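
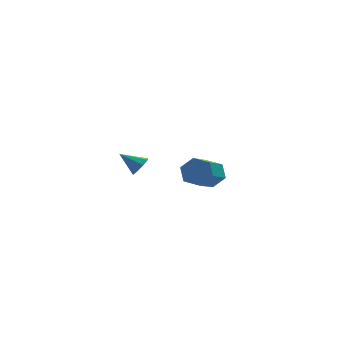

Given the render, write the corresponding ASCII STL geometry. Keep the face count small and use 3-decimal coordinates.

solid 
facet normal 0.717 -0.401 -0.571
outer loop
vertex 2.111 3.753 -2.088
vertex 1.734 3.529 -2.404
vertex 2.0 3.999 -2.4
endloop
endfacet
facet normal 0.291 0.799 0.527
outer loop
vertex 2.111 3.753 -2.088
vertex 2.0 3.999 -2.4
vertex 0.946 3.971 -1.776
endloop
endfacet
facet normal 0.718 -0.401 -0.569
outer loop
vertex 2.0 3.999 -2.4
vertex 1.734 3.529 -2.404
vertex 1.734 3.97 -2.715
endloop
endfacet
facet normal -0.054 0.997 -0.046
outer loop
vertex 2.0 3.999 -2.4
vertex 1.734 3.97 -2.715
vertex 0.946 3.971 -1.776
endloop
endfacet
facet normal 0.717 -0.402 -0.570
outer loop
vertex 1.734 3.97 -2.715
vertex 1.734 3.529 -2.404
vertex 1.468 3.683 -2.847
endloop
endfacet
facet normal -0.540 0.709 -0.454
outer loop
vertex 1.734 3.97 -2.715
vertex 1.468 3.683 -2.847
vertex 0.946 3.971 -1.776
endloop
endfacet
facet normal 0.717 -0.401 -0.570
outer loop
vertex 1.468 3.683 -2.847
vertex 1.734 3.529 -2.404
vertex 1.358 3.306 -2.72
endloop
endfacet
facet normal -0.883 0.103 -0.458
outer loop
vertex 1.468 3.683 -2.847
vertex 1.358 3.306 -2.72
vertex 0.946 3.971 -1.776
endloop
endfacet
facet normal 0.717 -0.401 -0.570
outer loop
vertex 1.358 3.306 -2.72
vertex 1.734 3.529 -2.404
vertex 1.469 3.059 -2.407
endloop
endfacet
facet normal -0.882 -0.467 -0.056
outer loop
vertex 1.358 3.306 -2.72
vertex 1.469 3.059 -2.407
vertex 0.946 3.971 -1.776
endloop
endfacet
facet normal 0.718 -0.401 -0.569
outer loop
vertex 1.469 3.059 -2.407
vertex 1.734 3.529 -2.404
vertex 1.735 3.088 -2.092
endloop
endfacet
facet normal -0.539 -0.666 0.516
outer loop
vertex 1.469 3.059 -2.407
vertex 1.735 3.088 -2.092
vertex 0.946 3.971 -1.776
endloop
endfacet
facet normal 0.717 -0.401 -0.570
outer loop
vertex 1.735 3.088 -2.092
vertex 1.734 3.529 -2.404
vertex 2.001 3.376 -1.96
endloop
endfacet
facet normal -0.051 -0.377 0.925
outer loop
vertex 1.735 3.088 -2.092
vertex 2.001 3.376 -1.96
vertex 0.946 3.971 -1.776
endloop
endfacet
facet normal 0.717 -0.402 -0.570
outer loop
vertex 2.001 3.376 -1.96
vertex 1.734 3.529 -2.404
vertex 2.111 3.753 -2.088
endloop
endfacet
facet normal 0.292 0.230 0.928
outer loop
vertex 2.001 3.376 -1.96
vertex 2.111 3.753 -2.088
vertex 0.946 3.971 -1.776
endloop
endfacet
facet normal 0.455 0.739 -0.497
outer loop
vertex 4.002 -0.705 -0.399
vertex 3.491 -0.692 -0.848
vertex 3.465 -0.302 -0.292
endloop
endfacet
facet normal 0.411 0.322 0.853
outer loop
vertex 4.002 -0.705 -0.399
vertex 3.465 -0.302 -0.292
vertex 3.02 -2.3 0.676
endloop
endfacet
facet normal 0.412 0.321 0.852
outer loop
vertex 3.02 -2.3 0.676
vertex 3.465 -0.302 -0.292
vertex 2.483 -1.897 0.784
endloop
endfacet
facet normal -0.454 -0.739 0.498
outer loop
vertex 3.02 -2.3 0.676
vertex 2.483 -1.897 0.784
vertex 2.509 -2.288 0.228
endloop
endfacet
facet normal 0.455 0.739 -0.497
outer loop
vertex 3.465 -0.302 -0.292
vertex 3.491 -0.692 -0.848
vertex 2.954 -0.289 -0.74
endloop
endfacet
facet normal -0.477 0.674 0.564
outer loop
vertex 3.465 -0.302 -0.292
vertex 2.954 -0.289 -0.74
vertex 2.483 -1.897 0.784
endloop
endfacet
facet normal -0.479 0.674 0.563
outer loop
vertex 2.483 -1.897 0.784
vertex 2.954 -0.289 -0.74
vertex 1.972 -1.885 0.335
endloop
endfacet
facet normal -0.455 -0.738 0.498
outer loop
vertex 2.483 -1.897 0.784
vertex 1.972 -1.885 0.335
vertex 2.509 -2.288 0.228
endloop
endfacet
facet normal 0.454 0.739 -0.498
outer loop
vertex 2.954 -0.289 -0.74
vertex 3.491 -0.692 -0.848
vertex 2.98 -0.68 -1.296
endloop
endfacet
facet normal -0.890 0.353 -0.290
outer loop
vertex 2.954 -0.289 -0.74
vertex 2.98 -0.68 -1.296
vertex 1.972 -1.885 0.335
endloop
endfacet
facet normal -0.890 0.353 -0.289
outer loop
vertex 1.972 -1.885 0.335
vertex 2.98 -0.68 -1.296
vertex 1.998 -2.275 -0.221
endloop
endfacet
facet normal -0.455 -0.739 0.497
outer loop
vertex 1.972 -1.885 0.335
vertex 1.998 -2.275 -0.221
vertex 2.509 -2.288 0.228
endloop
endfacet
facet normal 0.454 0.739 -0.498
outer loop
vertex 2.98 -0.68 -1.296
vertex 3.491 -0.692 -0.848
vertex 3.517 -1.083 -1.404
endloop
endfacet
facet normal -0.412 -0.321 -0.853
outer loop
vertex 2.98 -0.68 -1.296
vertex 3.517 -1.083 -1.404
vertex 1.998 -2.275 -0.221
endloop
endfacet
facet normal -0.411 -0.322 -0.853
outer loop
vertex 1.998 -2.275 -0.221
vertex 3.517 -1.083 -1.404
vertex 2.535 -2.678 -0.328
endloop
endfacet
facet normal -0.455 -0.739 0.497
outer loop
vertex 1.998 -2.275 -0.221
vertex 2.535 -2.678 -0.328
vertex 2.509 -2.288 0.228
endloop
endfacet
facet normal 0.455 0.738 -0.498
outer loop
vertex 3.517 -1.083 -1.404
vertex 3.491 -0.692 -0.848
vertex 4.028 -1.095 -0.955
endloop
endfacet
facet normal 0.479 -0.674 -0.563
outer loop
vertex 3.517 -1.083 -1.404
vertex 4.028 -1.095 -0.955
vertex 2.535 -2.678 -0.328
endloop
endfacet
facet normal 0.477 -0.674 -0.564
outer loop
vertex 2.535 -2.678 -0.328
vertex 4.028 -1.095 -0.955
vertex 3.046 -2.691 0.12
endloop
endfacet
facet normal -0.455 -0.739 0.497
outer loop
vertex 2.535 -2.678 -0.328
vertex 3.046 -2.691 0.12
vertex 2.509 -2.288 0.228
endloop
endfacet
facet normal 0.455 0.739 -0.497
outer loop
vertex 4.028 -1.095 -0.955
vertex 3.491 -0.692 -0.848
vertex 4.002 -0.705 -0.399
endloop
endfacet
facet normal 0.890 -0.353 0.289
outer loop
vertex 4.028 -1.095 -0.955
vertex 4.002 -0.705 -0.399
vertex 3.046 -2.691 0.12
endloop
endfacet
facet normal 0.890 -0.353 0.290
outer loop
vertex 3.046 -2.691 0.12
vertex 4.002 -0.705 -0.399
vertex 3.02 -2.3 0.676
endloop
endfacet
facet normal -0.454 -0.739 0.498
outer loop
vertex 3.046 -2.691 0.12
vertex 3.02 -2.3 0.676
vertex 2.509 -2.288 0.228
endloop
endfacet

endsolid


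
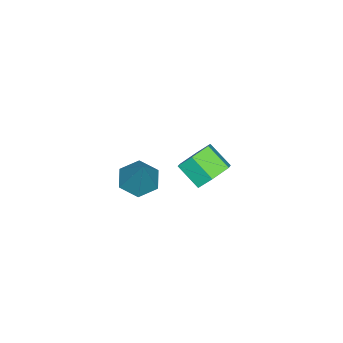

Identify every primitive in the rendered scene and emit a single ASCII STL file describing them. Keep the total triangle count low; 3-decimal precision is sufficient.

solid 
facet normal -0.421 -0.322 -0.848
outer loop
vertex 1.89 -0.486 1.651
vertex 1.207 -0.006 1.808
vertex 1.858 0.313 1.364
endloop
endfacet
facet normal 0.994 -0.000 -0.112
outer loop
vertex 1.89 -0.486 1.651
vertex 1.858 0.313 1.364
vertex 2.113 0.686 3.632
endloop
endfacet
facet normal -0.421 -0.321 -0.848
outer loop
vertex 1.858 0.313 1.364
vertex 1.207 -0.006 1.808
vertex 1.175 0.794 1.521
endloop
endfacet
facet normal 0.534 0.822 -0.195
outer loop
vertex 1.858 0.313 1.364
vertex 1.175 0.794 1.521
vertex 2.113 0.686 3.632
endloop
endfacet
facet normal -0.422 -0.321 -0.848
outer loop
vertex 1.175 0.794 1.521
vertex 1.207 -0.006 1.808
vertex 0.524 0.475 1.966
endloop
endfacet
facet normal -0.323 0.927 0.191
outer loop
vertex 1.175 0.794 1.521
vertex 0.524 0.475 1.966
vertex 2.113 0.686 3.632
endloop
endfacet
facet normal -0.422 -0.321 -0.848
outer loop
vertex 0.524 0.475 1.966
vertex 1.207 -0.006 1.808
vertex 0.556 -0.325 2.253
endloop
endfacet
facet normal -0.721 0.208 0.661
outer loop
vertex 0.524 0.475 1.966
vertex 0.556 -0.325 2.253
vertex 2.113 0.686 3.632
endloop
endfacet
facet normal -0.421 -0.323 -0.848
outer loop
vertex 0.556 -0.325 2.253
vertex 1.207 -0.006 1.808
vertex 1.24 -0.805 2.096
endloop
endfacet
facet normal -0.260 -0.615 0.745
outer loop
vertex 0.556 -0.325 2.253
vertex 1.24 -0.805 2.096
vertex 2.113 0.686 3.632
endloop
endfacet
facet normal -0.422 -0.323 -0.847
outer loop
vertex 1.24 -0.805 2.096
vertex 1.207 -0.006 1.808
vertex 1.89 -0.486 1.651
endloop
endfacet
facet normal 0.597 -0.718 0.358
outer loop
vertex 1.24 -0.805 2.096
vertex 1.89 -0.486 1.651
vertex 2.113 0.686 3.632
endloop
endfacet
facet normal 0.177 0.785 -0.593
outer loop
vertex -2.519 0.671 -1.644
vertex -3.354 0.989 -1.472
vertex -2.656 1.233 -0.941
endloop
endfacet
facet normal 0.973 -0.046 0.227
outer loop
vertex -2.519 0.671 -1.644
vertex -2.656 1.233 -0.941
vertex -2.751 -0.366 -0.861
endloop
endfacet
facet normal 0.973 -0.046 0.227
outer loop
vertex -2.751 -0.366 -0.861
vertex -2.656 1.233 -0.941
vertex -2.888 0.196 -0.158
endloop
endfacet
facet normal -0.175 -0.785 0.594
outer loop
vertex -2.751 -0.366 -0.861
vertex -2.888 0.196 -0.158
vertex -3.586 -0.049 -0.688
endloop
endfacet
facet normal 0.176 0.786 -0.593
outer loop
vertex -2.656 1.233 -0.941
vertex -3.354 0.989 -1.472
vertex -3.491 1.55 -0.769
endloop
endfacet
facet normal 0.355 0.511 0.782
outer loop
vertex -2.656 1.233 -0.941
vertex -3.491 1.55 -0.769
vertex -2.888 0.196 -0.158
endloop
endfacet
facet normal 0.355 0.511 0.782
outer loop
vertex -2.888 0.196 -0.158
vertex -3.491 1.55 -0.769
vertex -3.723 0.513 0.014
endloop
endfacet
facet normal -0.176 -0.785 0.594
outer loop
vertex -2.888 0.196 -0.158
vertex -3.723 0.513 0.014
vertex -3.586 -0.049 -0.688
endloop
endfacet
facet normal 0.176 0.786 -0.593
outer loop
vertex -3.491 1.55 -0.769
vertex -3.354 0.989 -1.472
vertex -4.189 1.306 -1.299
endloop
endfacet
facet normal -0.617 0.558 0.556
outer loop
vertex -3.491 1.55 -0.769
vertex -4.189 1.306 -1.299
vertex -3.723 0.513 0.014
endloop
endfacet
facet normal -0.617 0.558 0.556
outer loop
vertex -3.723 0.513 0.014
vertex -4.189 1.306 -1.299
vertex -4.421 0.269 -0.516
endloop
endfacet
facet normal -0.177 -0.785 0.594
outer loop
vertex -3.723 0.513 0.014
vertex -4.421 0.269 -0.516
vertex -3.586 -0.049 -0.688
endloop
endfacet
facet normal 0.175 0.785 -0.594
outer loop
vertex -4.189 1.306 -1.299
vertex -3.354 0.989 -1.472
vertex -4.052 0.744 -2.002
endloop
endfacet
facet normal -0.973 0.046 -0.227
outer loop
vertex -4.189 1.306 -1.299
vertex -4.052 0.744 -2.002
vertex -4.421 0.269 -0.516
endloop
endfacet
facet normal -0.973 0.046 -0.227
outer loop
vertex -4.421 0.269 -0.516
vertex -4.052 0.744 -2.002
vertex -4.284 -0.293 -1.219
endloop
endfacet
facet normal -0.177 -0.785 0.593
outer loop
vertex -4.421 0.269 -0.516
vertex -4.284 -0.293 -1.219
vertex -3.586 -0.049 -0.688
endloop
endfacet
facet normal 0.176 0.785 -0.594
outer loop
vertex -4.052 0.744 -2.002
vertex -3.354 0.989 -1.472
vertex -3.217 0.427 -2.174
endloop
endfacet
facet normal -0.355 -0.511 -0.782
outer loop
vertex -4.052 0.744 -2.002
vertex -3.217 0.427 -2.174
vertex -4.284 -0.293 -1.219
endloop
endfacet
facet normal -0.355 -0.511 -0.782
outer loop
vertex -4.284 -0.293 -1.219
vertex -3.217 0.427 -2.174
vertex -3.449 -0.61 -1.391
endloop
endfacet
facet normal -0.176 -0.786 0.593
outer loop
vertex -4.284 -0.293 -1.219
vertex -3.449 -0.61 -1.391
vertex -3.586 -0.049 -0.688
endloop
endfacet
facet normal 0.177 0.785 -0.594
outer loop
vertex -3.217 0.427 -2.174
vertex -3.354 0.989 -1.472
vertex -2.519 0.671 -1.644
endloop
endfacet
facet normal 0.617 -0.558 -0.556
outer loop
vertex -3.217 0.427 -2.174
vertex -2.519 0.671 -1.644
vertex -3.449 -0.61 -1.391
endloop
endfacet
facet normal 0.617 -0.558 -0.556
outer loop
vertex -3.449 -0.61 -1.391
vertex -2.519 0.671 -1.644
vertex -2.751 -0.366 -0.861
endloop
endfacet
facet normal -0.176 -0.786 0.593
outer loop
vertex -3.449 -0.61 -1.391
vertex -2.751 -0.366 -0.861
vertex -3.586 -0.049 -0.688
endloop
endfacet

endsolid


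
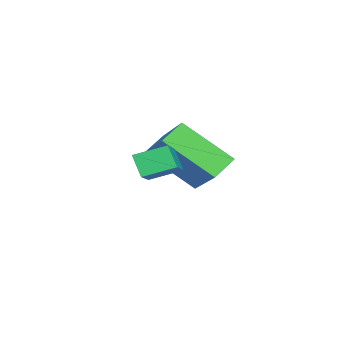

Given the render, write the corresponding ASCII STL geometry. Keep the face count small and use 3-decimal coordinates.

solid 
facet normal -0.733 0.427 0.530
outer loop
vertex -0.192 -3.354 -0.883
vertex 1.305 -2.33 0.362
vertex -0.203 -1.712 -2.223
endloop
endfacet
facet normal -0.680 -0.466 -0.566
outer loop
vertex 0.515 -2.13 -2.742
vertex -0.192 -3.354 -0.883
vertex -0.203 -1.712 -2.223
endloop
endfacet
facet normal -0.733 0.427 0.530
outer loop
vertex -0.203 -1.712 -2.223
vertex 1.305 -2.33 0.362
vertex 1.294 -0.687 -0.978
endloop
endfacet
facet normal -0.005 0.775 -0.632
outer loop
vertex 1.294 -0.687 -0.978
vertex 0.515 -2.13 -2.742
vertex -0.203 -1.712 -2.223
endloop
endfacet
facet normal 0.005 -0.775 0.632
outer loop
vertex -0.192 -3.354 -0.883
vertex 2.023 -2.748 -0.157
vertex 1.305 -2.33 0.362
endloop
endfacet
facet normal -0.681 -0.466 -0.566
outer loop
vertex 0.526 -3.773 -1.402
vertex -0.192 -3.354 -0.883
vertex 0.515 -2.13 -2.742
endloop
endfacet
facet normal 0.005 -0.775 0.632
outer loop
vertex 0.526 -3.773 -1.402
vertex 2.023 -2.748 -0.157
vertex -0.192 -3.354 -0.883
endloop
endfacet
facet normal 0.680 0.466 0.566
outer loop
vertex 1.305 -2.33 0.362
vertex 2.023 -2.748 -0.157
vertex 1.294 -0.687 -0.978
endloop
endfacet
facet normal -0.005 0.775 -0.632
outer loop
vertex 2.012 -1.106 -1.497
vertex 0.515 -2.13 -2.742
vertex 1.294 -0.687 -0.978
endloop
endfacet
facet normal 0.681 0.466 0.565
outer loop
vertex 1.294 -0.687 -0.978
vertex 2.023 -2.748 -0.157
vertex 2.012 -1.106 -1.497
endloop
endfacet
facet normal 0.733 -0.427 -0.530
outer loop
vertex 2.012 -1.106 -1.497
vertex 0.526 -3.773 -1.402
vertex 0.515 -2.13 -2.742
endloop
endfacet
facet normal 0.733 -0.427 -0.530
outer loop
vertex 2.023 -2.748 -0.157
vertex 0.526 -3.773 -1.402
vertex 2.012 -1.106 -1.497
endloop
endfacet
facet normal -0.875 -0.102 -0.473
outer loop
vertex 3.329 -3.049 -0.397
vertex 3.013 -2.075 -0.022
vertex 3.658 -2.676 -1.087
endloop
endfacet
facet normal 0.290 -0.893 -0.345
outer loop
vertex 4.787 -2.545 -0.478
vertex 3.329 -3.049 -0.397
vertex 3.658 -2.676 -1.087
endloop
endfacet
facet normal -0.875 -0.102 -0.472
outer loop
vertex 3.658 -2.676 -1.087
vertex 3.013 -2.075 -0.022
vertex 3.342 -1.703 -0.712
endloop
endfacet
facet normal 0.387 0.438 -0.811
outer loop
vertex 3.342 -1.703 -0.712
vertex 4.787 -2.545 -0.478
vertex 3.658 -2.676 -1.087
endloop
endfacet
facet normal -0.387 -0.438 0.811
outer loop
vertex 3.329 -3.049 -0.397
vertex 4.142 -1.944 0.587
vertex 3.013 -2.075 -0.022
endloop
endfacet
facet normal 0.290 -0.893 -0.343
outer loop
vertex 4.458 -2.917 0.212
vertex 3.329 -3.049 -0.397
vertex 4.787 -2.545 -0.478
endloop
endfacet
facet normal -0.386 -0.438 0.812
outer loop
vertex 4.458 -2.917 0.212
vertex 4.142 -1.944 0.587
vertex 3.329 -3.049 -0.397
endloop
endfacet
facet normal -0.289 0.893 0.344
outer loop
vertex 3.013 -2.075 -0.022
vertex 4.142 -1.944 0.587
vertex 3.342 -1.703 -0.712
endloop
endfacet
facet normal 0.387 0.438 -0.812
outer loop
vertex 4.471 -1.571 -0.103
vertex 4.787 -2.545 -0.478
vertex 3.342 -1.703 -0.712
endloop
endfacet
facet normal -0.290 0.893 0.344
outer loop
vertex 3.342 -1.703 -0.712
vertex 4.142 -1.944 0.587
vertex 4.471 -1.571 -0.103
endloop
endfacet
facet normal 0.875 0.102 0.472
outer loop
vertex 4.471 -1.571 -0.103
vertex 4.458 -2.917 0.212
vertex 4.787 -2.545 -0.478
endloop
endfacet
facet normal 0.875 0.102 0.473
outer loop
vertex 4.142 -1.944 0.587
vertex 4.458 -2.917 0.212
vertex 4.471 -1.571 -0.103
endloop
endfacet

endsolid


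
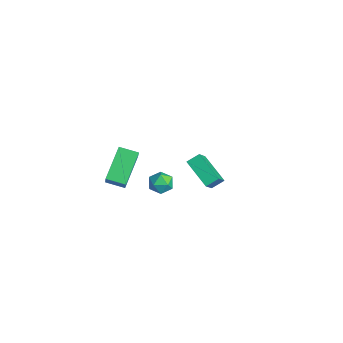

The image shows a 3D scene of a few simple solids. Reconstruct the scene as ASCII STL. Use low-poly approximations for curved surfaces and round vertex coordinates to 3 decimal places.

solid 
facet normal -0.513 0.442 -0.736
outer loop
vertex -3.098 3.709 -4.286
vertex -3.066 4.447 -3.865
vertex -1.461 4.141 -5.169
endloop
endfacet
facet normal -0.038 -0.868 -0.495
outer loop
vertex -0.614 3.413 -3.955
vertex -3.098 3.709 -4.286
vertex -1.461 4.141 -5.169
endloop
endfacet
facet normal -0.514 0.441 -0.736
outer loop
vertex -1.461 4.141 -5.169
vertex -3.066 4.447 -3.865
vertex -1.429 4.879 -4.749
endloop
endfacet
facet normal 0.857 0.226 -0.463
outer loop
vertex -1.429 4.879 -4.749
vertex -0.614 3.413 -3.955
vertex -1.461 4.141 -5.169
endloop
endfacet
facet normal -0.857 -0.227 0.462
outer loop
vertex -3.098 3.709 -4.286
vertex -2.219 3.719 -2.651
vertex -3.066 4.447 -3.865
endloop
endfacet
facet normal -0.038 -0.869 -0.494
outer loop
vertex -2.251 2.981 -3.071
vertex -3.098 3.709 -4.286
vertex -0.614 3.413 -3.955
endloop
endfacet
facet normal -0.857 -0.226 0.462
outer loop
vertex -2.251 2.981 -3.071
vertex -2.219 3.719 -2.651
vertex -3.098 3.709 -4.286
endloop
endfacet
facet normal 0.038 0.868 0.494
outer loop
vertex -3.066 4.447 -3.865
vertex -2.219 3.719 -2.651
vertex -1.429 4.879 -4.749
endloop
endfacet
facet normal 0.857 0.226 -0.462
outer loop
vertex -0.582 4.151 -3.534
vertex -0.614 3.413 -3.955
vertex -1.429 4.879 -4.749
endloop
endfacet
facet normal 0.037 0.868 0.494
outer loop
vertex -1.429 4.879 -4.749
vertex -2.219 3.719 -2.651
vertex -0.582 4.151 -3.534
endloop
endfacet
facet normal 0.514 -0.442 0.735
outer loop
vertex -0.582 4.151 -3.534
vertex -2.251 2.981 -3.071
vertex -0.614 3.413 -3.955
endloop
endfacet
facet normal 0.513 -0.441 0.736
outer loop
vertex -2.219 3.719 -2.651
vertex -2.251 2.981 -3.071
vertex -0.582 4.151 -3.534
endloop
endfacet
facet normal -0.306 0.506 0.806
outer loop
vertex 3.382 -0.228 1.892
vertex 2.772 -0.601 1.895
vertex 3.339 -0.84 2.26
endloop
endfacet
facet normal 0.406 0.450 0.796
outer loop
vertex 3.382 -0.228 1.892
vertex 3.339 -0.84 2.26
vertex 3.925 -0.693 1.878
endloop
endfacet
facet normal 0.641 0.743 0.190
outer loop
vertex 3.382 -0.228 1.892
vertex 3.925 -0.693 1.878
vertex 3.722 -0.364 1.277
endloop
endfacet
facet normal 0.076 0.982 -0.175
outer loop
vertex 3.382 -0.228 1.892
vertex 3.722 -0.364 1.277
vertex 3.009 -0.307 1.287
endloop
endfacet
facet normal -0.510 0.835 0.205
outer loop
vertex 3.382 -0.228 1.892
vertex 3.009 -0.307 1.287
vertex 2.772 -0.601 1.895
endloop
endfacet
facet normal 0.572 -0.243 0.783
outer loop
vertex 3.925 -0.693 1.878
vertex 3.339 -0.84 2.26
vertex 3.651 -1.353 1.873
endloop
endfacet
facet normal -0.580 -0.152 0.801
outer loop
vertex 3.339 -0.84 2.26
vertex 2.772 -0.601 1.895
vertex 2.938 -1.296 1.883
endloop
endfacet
facet normal -0.909 0.379 -0.171
outer loop
vertex 2.772 -0.601 1.895
vertex 3.009 -0.307 1.287
vertex 2.735 -0.967 1.282
endloop
endfacet
facet normal 0.038 0.617 -0.786
outer loop
vertex 3.009 -0.307 1.287
vertex 3.722 -0.364 1.277
vertex 3.321 -0.82 0.9
endloop
endfacet
facet normal 0.953 0.231 -0.195
outer loop
vertex 3.722 -0.364 1.277
vertex 3.925 -0.693 1.878
vertex 3.888 -1.059 1.265
endloop
endfacet
facet normal -0.076 -0.982 0.175
outer loop
vertex 3.278 -1.432 1.268
vertex 3.651 -1.353 1.873
vertex 2.938 -1.296 1.883
endloop
endfacet
facet normal -0.641 -0.743 -0.190
outer loop
vertex 3.278 -1.432 1.268
vertex 2.938 -1.296 1.883
vertex 2.735 -0.967 1.282
endloop
endfacet
facet normal -0.406 -0.450 -0.796
outer loop
vertex 3.278 -1.432 1.268
vertex 2.735 -0.967 1.282
vertex 3.321 -0.82 0.9
endloop
endfacet
facet normal 0.306 -0.506 -0.806
outer loop
vertex 3.278 -1.432 1.268
vertex 3.321 -0.82 0.9
vertex 3.888 -1.059 1.265
endloop
endfacet
facet normal 0.510 -0.835 -0.205
outer loop
vertex 3.278 -1.432 1.268
vertex 3.888 -1.059 1.265
vertex 3.651 -1.353 1.873
endloop
endfacet
facet normal -0.038 -0.617 0.786
outer loop
vertex 2.938 -1.296 1.883
vertex 3.651 -1.353 1.873
vertex 3.339 -0.84 2.26
endloop
endfacet
facet normal -0.953 -0.231 0.195
outer loop
vertex 2.735 -0.967 1.282
vertex 2.938 -1.296 1.883
vertex 2.772 -0.601 1.895
endloop
endfacet
facet normal -0.572 0.243 -0.783
outer loop
vertex 3.321 -0.82 0.9
vertex 2.735 -0.967 1.282
vertex 3.009 -0.307 1.287
endloop
endfacet
facet normal 0.580 0.152 -0.801
outer loop
vertex 3.888 -1.059 1.265
vertex 3.321 -0.82 0.9
vertex 3.722 -0.364 1.277
endloop
endfacet
facet normal 0.909 -0.379 0.171
outer loop
vertex 3.651 -1.353 1.873
vertex 3.888 -1.059 1.265
vertex 3.925 -0.693 1.878
endloop
endfacet
facet normal -0.571 -0.787 0.235
outer loop
vertex -3.631 -0.385 -1.718
vertex -4.917 0.058 -3.358
vertex -2.434 -1.635 -2.994
endloop
endfacet
facet normal 0.603 -0.208 0.770
outer loop
vertex -1.783 -0.738 -3.262
vertex -3.631 -0.385 -1.718
vertex -2.434 -1.635 -2.994
endloop
endfacet
facet normal -0.571 -0.787 0.235
outer loop
vertex -2.434 -1.635 -2.994
vertex -4.917 0.058 -3.358
vertex -3.72 -1.192 -4.634
endloop
endfacet
facet normal 0.557 -0.581 -0.594
outer loop
vertex -3.72 -1.192 -4.634
vertex -1.783 -0.738 -3.262
vertex -2.434 -1.635 -2.994
endloop
endfacet
facet normal -0.557 0.581 0.594
outer loop
vertex -3.631 -0.385 -1.718
vertex -4.266 0.955 -3.626
vertex -4.917 0.058 -3.358
endloop
endfacet
facet normal 0.603 -0.208 0.770
outer loop
vertex -2.98 0.512 -1.986
vertex -3.631 -0.385 -1.718
vertex -1.783 -0.738 -3.262
endloop
endfacet
facet normal -0.557 0.581 0.594
outer loop
vertex -2.98 0.512 -1.986
vertex -4.266 0.955 -3.626
vertex -3.631 -0.385 -1.718
endloop
endfacet
facet normal -0.603 0.208 -0.770
outer loop
vertex -4.917 0.058 -3.358
vertex -4.266 0.955 -3.626
vertex -3.72 -1.192 -4.634
endloop
endfacet
facet normal 0.557 -0.581 -0.594
outer loop
vertex -3.069 -0.295 -4.902
vertex -1.783 -0.738 -3.262
vertex -3.72 -1.192 -4.634
endloop
endfacet
facet normal -0.603 0.208 -0.770
outer loop
vertex -3.72 -1.192 -4.634
vertex -4.266 0.955 -3.626
vertex -3.069 -0.295 -4.902
endloop
endfacet
facet normal 0.571 0.787 -0.235
outer loop
vertex -3.069 -0.295 -4.902
vertex -2.98 0.512 -1.986
vertex -1.783 -0.738 -3.262
endloop
endfacet
facet normal 0.571 0.787 -0.235
outer loop
vertex -4.266 0.955 -3.626
vertex -2.98 0.512 -1.986
vertex -3.069 -0.295 -4.902
endloop
endfacet

endsolid


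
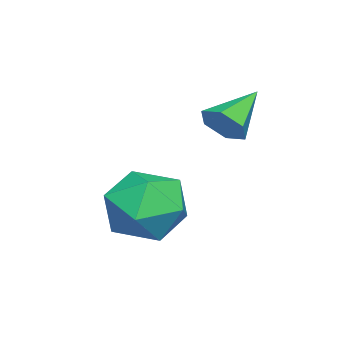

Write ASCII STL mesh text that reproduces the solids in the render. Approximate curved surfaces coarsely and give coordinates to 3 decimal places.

solid 
facet normal -0.293 0.945 0.145
outer loop
vertex 3.427 2.339 -3.892
vertex 3.447 2.186 -2.852
vertex 4.308 2.529 -3.35
endloop
endfacet
facet normal 0.089 0.886 -0.455
outer loop
vertex 3.427 2.339 -3.892
vertex 4.308 2.529 -3.35
vertex 4.358 2.045 -4.282
endloop
endfacet
facet normal -0.237 0.414 -0.879
outer loop
vertex 3.427 2.339 -3.892
vertex 4.358 2.045 -4.282
vertex 3.529 1.403 -4.361
endloop
endfacet
facet normal -0.821 0.182 -0.541
outer loop
vertex 3.427 2.339 -3.892
vertex 3.529 1.403 -4.361
vertex 2.966 1.49 -3.477
endloop
endfacet
facet normal -0.856 0.509 0.091
outer loop
vertex 3.427 2.339 -3.892
vertex 2.966 1.49 -3.477
vertex 3.447 2.186 -2.852
endloop
endfacet
facet normal 0.730 0.622 -0.284
outer loop
vertex 4.358 2.045 -4.282
vertex 4.308 2.529 -3.35
vertex 4.954 1.71 -3.483
endloop
endfacet
facet normal 0.112 0.718 0.687
outer loop
vertex 4.308 2.529 -3.35
vertex 3.447 2.186 -2.852
vertex 4.391 1.797 -2.599
endloop
endfacet
facet normal -0.799 0.012 0.601
outer loop
vertex 3.447 2.186 -2.852
vertex 2.966 1.49 -3.477
vertex 3.562 1.155 -2.678
endloop
endfacet
facet normal -0.744 -0.518 -0.423
outer loop
vertex 2.966 1.49 -3.477
vertex 3.529 1.403 -4.361
vertex 3.612 0.671 -3.61
endloop
endfacet
facet normal 0.202 -0.141 -0.969
outer loop
vertex 3.529 1.403 -4.361
vertex 4.358 2.045 -4.282
vertex 4.473 1.014 -4.108
endloop
endfacet
facet normal 0.821 -0.182 0.541
outer loop
vertex 4.493 0.861 -3.068
vertex 4.954 1.71 -3.483
vertex 4.391 1.797 -2.599
endloop
endfacet
facet normal 0.237 -0.414 0.879
outer loop
vertex 4.493 0.861 -3.068
vertex 4.391 1.797 -2.599
vertex 3.562 1.155 -2.678
endloop
endfacet
facet normal -0.089 -0.886 0.455
outer loop
vertex 4.493 0.861 -3.068
vertex 3.562 1.155 -2.678
vertex 3.612 0.671 -3.61
endloop
endfacet
facet normal 0.293 -0.945 -0.145
outer loop
vertex 4.493 0.861 -3.068
vertex 3.612 0.671 -3.61
vertex 4.473 1.014 -4.108
endloop
endfacet
facet normal 0.856 -0.509 -0.091
outer loop
vertex 4.493 0.861 -3.068
vertex 4.473 1.014 -4.108
vertex 4.954 1.71 -3.483
endloop
endfacet
facet normal 0.744 0.518 0.423
outer loop
vertex 4.391 1.797 -2.599
vertex 4.954 1.71 -3.483
vertex 4.308 2.529 -3.35
endloop
endfacet
facet normal -0.202 0.141 0.969
outer loop
vertex 3.562 1.155 -2.678
vertex 4.391 1.797 -2.599
vertex 3.447 2.186 -2.852
endloop
endfacet
facet normal -0.730 -0.622 0.284
outer loop
vertex 3.612 0.671 -3.61
vertex 3.562 1.155 -2.678
vertex 2.966 1.49 -3.477
endloop
endfacet
facet normal -0.112 -0.718 -0.687
outer loop
vertex 4.473 1.014 -4.108
vertex 3.612 0.671 -3.61
vertex 3.529 1.403 -4.361
endloop
endfacet
facet normal 0.799 -0.012 -0.601
outer loop
vertex 4.954 1.71 -3.483
vertex 4.473 1.014 -4.108
vertex 4.358 2.045 -4.282
endloop
endfacet
facet normal 0.782 -0.337 -0.525
outer loop
vertex 2.84 2.887 -1.017
vertex 2.488 2.843 -1.513
vertex 2.789 3.361 -1.397
endloop
endfacet
facet normal 0.289 0.618 0.732
outer loop
vertex 2.84 2.887 -1.017
vertex 2.789 3.361 -1.397
vertex 1.432 3.297 -0.807
endloop
endfacet
facet normal 0.783 -0.338 -0.523
outer loop
vertex 2.789 3.361 -1.397
vertex 2.488 2.843 -1.513
vertex 2.438 3.317 -1.894
endloop
endfacet
facet normal -0.065 0.997 -0.042
outer loop
vertex 2.789 3.361 -1.397
vertex 2.438 3.317 -1.894
vertex 1.432 3.297 -0.807
endloop
endfacet
facet normal 0.783 -0.338 -0.523
outer loop
vertex 2.438 3.317 -1.894
vertex 2.488 2.843 -1.513
vertex 2.137 2.799 -2.01
endloop
endfacet
facet normal -0.639 0.502 -0.582
outer loop
vertex 2.438 3.317 -1.894
vertex 2.137 2.799 -2.01
vertex 1.432 3.297 -0.807
endloop
endfacet
facet normal 0.783 -0.335 -0.523
outer loop
vertex 2.137 2.799 -2.01
vertex 2.488 2.843 -1.513
vertex 2.188 2.325 -1.63
endloop
endfacet
facet normal -0.860 -0.373 -0.349
outer loop
vertex 2.137 2.799 -2.01
vertex 2.188 2.325 -1.63
vertex 1.432 3.297 -0.807
endloop
endfacet
facet normal 0.783 -0.335 -0.523
outer loop
vertex 2.188 2.325 -1.63
vertex 2.488 2.843 -1.513
vertex 2.539 2.369 -1.133
endloop
endfacet
facet normal -0.505 -0.752 0.424
outer loop
vertex 2.188 2.325 -1.63
vertex 2.539 2.369 -1.133
vertex 1.432 3.297 -0.807
endloop
endfacet
facet normal 0.782 -0.337 -0.525
outer loop
vertex 2.539 2.369 -1.133
vertex 2.488 2.843 -1.513
vertex 2.84 2.887 -1.017
endloop
endfacet
facet normal 0.069 -0.256 0.964
outer loop
vertex 2.539 2.369 -1.133
vertex 2.84 2.887 -1.017
vertex 1.432 3.297 -0.807
endloop
endfacet

endsolid


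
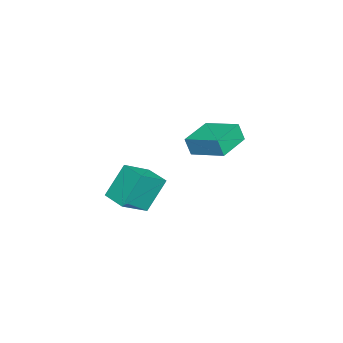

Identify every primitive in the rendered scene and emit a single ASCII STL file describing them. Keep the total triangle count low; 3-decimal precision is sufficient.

solid 
facet normal -0.945 0.310 0.107
outer loop
vertex -2.175 -2.176 2.156
vertex -1.627 -0.671 2.627
vertex -2.183 -1.907 1.307
endloop
endfacet
facet normal -0.328 -0.901 -0.283
outer loop
vertex -0.653 -2.409 1.133
vertex -2.175 -2.176 2.156
vertex -2.183 -1.907 1.307
endloop
endfacet
facet normal -0.945 0.309 0.108
outer loop
vertex -2.183 -1.907 1.307
vertex -1.627 -0.671 2.627
vertex -1.636 -0.402 1.779
endloop
endfacet
facet normal -0.009 0.302 -0.953
outer loop
vertex -1.636 -0.402 1.779
vertex -0.653 -2.409 1.133
vertex -2.183 -1.907 1.307
endloop
endfacet
facet normal 0.009 -0.302 0.953
outer loop
vertex -2.175 -2.176 2.156
vertex -0.097 -1.173 2.453
vertex -1.627 -0.671 2.627
endloop
endfacet
facet normal -0.328 -0.901 -0.282
outer loop
vertex -0.644 -2.678 1.981
vertex -2.175 -2.176 2.156
vertex -0.653 -2.409 1.133
endloop
endfacet
facet normal 0.010 -0.302 0.953
outer loop
vertex -0.644 -2.678 1.981
vertex -0.097 -1.173 2.453
vertex -2.175 -2.176 2.156
endloop
endfacet
facet normal 0.328 0.901 0.282
outer loop
vertex -1.627 -0.671 2.627
vertex -0.097 -1.173 2.453
vertex -1.636 -0.402 1.779
endloop
endfacet
facet normal -0.010 0.302 -0.953
outer loop
vertex -0.105 -0.904 1.604
vertex -0.653 -2.409 1.133
vertex -1.636 -0.402 1.779
endloop
endfacet
facet normal 0.328 0.901 0.283
outer loop
vertex -1.636 -0.402 1.779
vertex -0.097 -1.173 2.453
vertex -0.105 -0.904 1.604
endloop
endfacet
facet normal 0.945 -0.310 -0.108
outer loop
vertex -0.105 -0.904 1.604
vertex -0.644 -2.678 1.981
vertex -0.653 -2.409 1.133
endloop
endfacet
facet normal 0.945 -0.310 -0.107
outer loop
vertex -0.097 -1.173 2.453
vertex -0.644 -2.678 1.981
vertex -0.105 -0.904 1.604
endloop
endfacet
facet normal -0.394 0.356 0.848
outer loop
vertex 3.136 -4.11 2.49
vertex 3.832 -3.209 2.435
vertex 2.146 -3.393 1.729
endloop
endfacet
facet normal -0.610 -0.791 0.049
outer loop
vertex 2.808 -3.991 0.305
vertex 3.136 -4.11 2.49
vertex 2.146 -3.393 1.729
endloop
endfacet
facet normal -0.394 0.356 0.848
outer loop
vertex 2.146 -3.393 1.729
vertex 3.832 -3.209 2.435
vertex 2.843 -2.491 1.674
endloop
endfacet
facet normal -0.687 0.499 -0.529
outer loop
vertex 2.843 -2.491 1.674
vertex 2.808 -3.991 0.305
vertex 2.146 -3.393 1.729
endloop
endfacet
facet normal 0.687 -0.498 0.529
outer loop
vertex 3.136 -4.11 2.49
vertex 4.494 -3.807 1.011
vertex 3.832 -3.209 2.435
endloop
endfacet
facet normal -0.611 -0.790 0.049
outer loop
vertex 3.797 -4.709 1.066
vertex 3.136 -4.11 2.49
vertex 2.808 -3.991 0.305
endloop
endfacet
facet normal 0.687 -0.499 0.529
outer loop
vertex 3.797 -4.709 1.066
vertex 4.494 -3.807 1.011
vertex 3.136 -4.11 2.49
endloop
endfacet
facet normal 0.611 0.790 -0.048
outer loop
vertex 3.832 -3.209 2.435
vertex 4.494 -3.807 1.011
vertex 2.843 -2.491 1.674
endloop
endfacet
facet normal -0.687 0.498 -0.529
outer loop
vertex 3.504 -3.09 0.25
vertex 2.808 -3.991 0.305
vertex 2.843 -2.491 1.674
endloop
endfacet
facet normal 0.610 0.791 -0.049
outer loop
vertex 2.843 -2.491 1.674
vertex 4.494 -3.807 1.011
vertex 3.504 -3.09 0.25
endloop
endfacet
facet normal 0.394 -0.356 -0.848
outer loop
vertex 3.504 -3.09 0.25
vertex 3.797 -4.709 1.066
vertex 2.808 -3.991 0.305
endloop
endfacet
facet normal 0.394 -0.356 -0.848
outer loop
vertex 4.494 -3.807 1.011
vertex 3.797 -4.709 1.066
vertex 3.504 -3.09 0.25
endloop
endfacet

endsolid


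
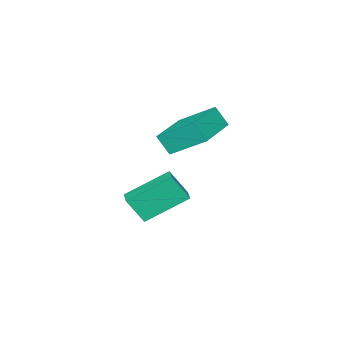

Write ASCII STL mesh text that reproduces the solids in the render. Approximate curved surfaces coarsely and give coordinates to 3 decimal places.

solid 
facet normal -0.615 -0.775 -0.148
outer loop
vertex 1.74 -0.827 -1.862
vertex 0.219 0.167 -0.75
vertex 1.297 -0.263 -2.971
endloop
endfacet
facet normal 0.714 -0.466 -0.522
outer loop
vertex 1.881 0.473 -2.83
vertex 1.74 -0.827 -1.862
vertex 1.297 -0.263 -2.971
endloop
endfacet
facet normal -0.615 -0.775 -0.148
outer loop
vertex 1.297 -0.263 -2.971
vertex 0.219 0.167 -0.75
vertex -0.224 0.731 -1.859
endloop
endfacet
facet normal -0.335 0.427 -0.840
outer loop
vertex -0.224 0.731 -1.859
vertex 1.881 0.473 -2.83
vertex 1.297 -0.263 -2.971
endloop
endfacet
facet normal 0.335 -0.427 0.840
outer loop
vertex 1.74 -0.827 -1.862
vertex 0.803 0.903 -0.609
vertex 0.219 0.167 -0.75
endloop
endfacet
facet normal 0.714 -0.466 -0.522
outer loop
vertex 2.324 -0.091 -1.721
vertex 1.74 -0.827 -1.862
vertex 1.881 0.473 -2.83
endloop
endfacet
facet normal 0.335 -0.427 0.840
outer loop
vertex 2.324 -0.091 -1.721
vertex 0.803 0.903 -0.609
vertex 1.74 -0.827 -1.862
endloop
endfacet
facet normal -0.714 0.466 0.522
outer loop
vertex 0.219 0.167 -0.75
vertex 0.803 0.903 -0.609
vertex -0.224 0.731 -1.859
endloop
endfacet
facet normal -0.335 0.427 -0.840
outer loop
vertex 0.36 1.467 -1.718
vertex 1.881 0.473 -2.83
vertex -0.224 0.731 -1.859
endloop
endfacet
facet normal -0.714 0.466 0.522
outer loop
vertex -0.224 0.731 -1.859
vertex 0.803 0.903 -0.609
vertex 0.36 1.467 -1.718
endloop
endfacet
facet normal 0.615 0.775 0.148
outer loop
vertex 0.36 1.467 -1.718
vertex 2.324 -0.091 -1.721
vertex 1.881 0.473 -2.83
endloop
endfacet
facet normal 0.615 0.775 0.148
outer loop
vertex 0.803 0.903 -0.609
vertex 2.324 -0.091 -1.721
vertex 0.36 1.467 -1.718
endloop
endfacet
facet normal -0.934 -0.357 -0.022
outer loop
vertex 0.457 0.941 2.415
vertex -0.099 2.333 3.412
vertex 0.276 1.465 1.583
endloop
endfacet
facet normal 0.308 -0.773 -0.554
outer loop
vertex 2.219 2.207 1.628
vertex 0.457 0.941 2.415
vertex 0.276 1.465 1.583
endloop
endfacet
facet normal -0.934 -0.356 -0.022
outer loop
vertex 0.276 1.465 1.583
vertex -0.099 2.333 3.412
vertex -0.279 2.857 2.579
endloop
endfacet
facet normal -0.181 0.524 -0.833
outer loop
vertex -0.279 2.857 2.579
vertex 2.219 2.207 1.628
vertex 0.276 1.465 1.583
endloop
endfacet
facet normal 0.181 -0.524 0.832
outer loop
vertex 0.457 0.941 2.415
vertex 1.844 3.075 3.457
vertex -0.099 2.333 3.412
endloop
endfacet
facet normal 0.309 -0.774 -0.553
outer loop
vertex 2.399 1.683 2.461
vertex 0.457 0.941 2.415
vertex 2.219 2.207 1.628
endloop
endfacet
facet normal 0.180 -0.524 0.833
outer loop
vertex 2.399 1.683 2.461
vertex 1.844 3.075 3.457
vertex 0.457 0.941 2.415
endloop
endfacet
facet normal -0.308 0.774 0.553
outer loop
vertex -0.099 2.333 3.412
vertex 1.844 3.075 3.457
vertex -0.279 2.857 2.579
endloop
endfacet
facet normal -0.181 0.524 -0.832
outer loop
vertex 1.663 3.599 2.625
vertex 2.219 2.207 1.628
vertex -0.279 2.857 2.579
endloop
endfacet
facet normal -0.309 0.773 0.554
outer loop
vertex -0.279 2.857 2.579
vertex 1.844 3.075 3.457
vertex 1.663 3.599 2.625
endloop
endfacet
facet normal 0.934 0.357 0.023
outer loop
vertex 1.663 3.599 2.625
vertex 2.399 1.683 2.461
vertex 2.219 2.207 1.628
endloop
endfacet
facet normal 0.934 0.357 0.022
outer loop
vertex 1.844 3.075 3.457
vertex 2.399 1.683 2.461
vertex 1.663 3.599 2.625
endloop
endfacet

endsolid


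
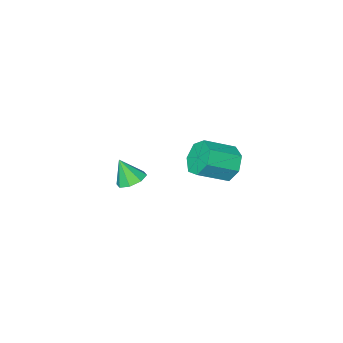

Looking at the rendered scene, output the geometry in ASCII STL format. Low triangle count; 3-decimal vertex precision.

solid 
facet normal -0.839 0.275 -0.469
outer loop
vertex -3.4 3.195 -1.453
vertex -3.96 2.506 -0.856
vertex -3.735 3.533 -0.656
endloop
endfacet
facet normal 0.407 0.890 -0.206
outer loop
vertex -3.4 3.195 -1.453
vertex -3.735 3.533 -0.656
vertex -1.839 2.682 -0.581
endloop
endfacet
facet normal 0.407 0.890 -0.206
outer loop
vertex -1.839 2.682 -0.581
vertex -3.735 3.533 -0.656
vertex -2.174 3.02 0.217
endloop
endfacet
facet normal 0.839 -0.277 0.469
outer loop
vertex -1.839 2.682 -0.581
vertex -2.174 3.02 0.217
vertex -2.4 1.994 0.016
endloop
endfacet
facet normal -0.839 0.275 -0.469
outer loop
vertex -3.735 3.533 -0.656
vertex -3.96 2.506 -0.856
vertex -4.239 3.098 -0.009
endloop
endfacet
facet normal -0.028 0.839 0.543
outer loop
vertex -3.735 3.533 -0.656
vertex -4.239 3.098 -0.009
vertex -2.174 3.02 0.217
endloop
endfacet
facet normal -0.028 0.839 0.543
outer loop
vertex -2.174 3.02 0.217
vertex -4.239 3.098 -0.009
vertex -2.679 2.585 0.863
endloop
endfacet
facet normal 0.839 -0.277 0.469
outer loop
vertex -2.174 3.02 0.217
vertex -2.679 2.585 0.863
vertex -2.4 1.994 0.016
endloop
endfacet
facet normal -0.839 0.277 -0.469
outer loop
vertex -4.239 3.098 -0.009
vertex -3.96 2.506 -0.856
vertex -4.534 2.217 -0.001
endloop
endfacet
facet normal -0.442 0.156 0.883
outer loop
vertex -4.239 3.098 -0.009
vertex -4.534 2.217 -0.001
vertex -2.679 2.585 0.863
endloop
endfacet
facet normal -0.442 0.157 0.883
outer loop
vertex -2.679 2.585 0.863
vertex -4.534 2.217 -0.001
vertex -2.973 1.704 0.872
endloop
endfacet
facet normal 0.839 -0.275 0.469
outer loop
vertex -2.679 2.585 0.863
vertex -2.973 1.704 0.872
vertex -2.4 1.994 0.016
endloop
endfacet
facet normal -0.839 0.275 -0.470
outer loop
vertex -4.534 2.217 -0.001
vertex -3.96 2.506 -0.856
vertex -4.396 1.554 -0.636
endloop
endfacet
facet normal -0.524 -0.644 0.558
outer loop
vertex -4.534 2.217 -0.001
vertex -4.396 1.554 -0.636
vertex -2.973 1.704 0.872
endloop
endfacet
facet normal -0.523 -0.644 0.558
outer loop
vertex -2.973 1.704 0.872
vertex -4.396 1.554 -0.636
vertex -2.836 1.042 0.236
endloop
endfacet
facet normal 0.839 -0.276 0.468
outer loop
vertex -2.973 1.704 0.872
vertex -2.836 1.042 0.236
vertex -2.4 1.994 0.016
endloop
endfacet
facet normal -0.839 0.276 -0.469
outer loop
vertex -4.396 1.554 -0.636
vertex -3.96 2.506 -0.856
vertex -3.93 1.609 -1.437
endloop
endfacet
facet normal -0.210 -0.959 -0.188
outer loop
vertex -4.396 1.554 -0.636
vertex -3.93 1.609 -1.437
vertex -2.836 1.042 0.236
endloop
endfacet
facet normal -0.211 -0.959 -0.187
outer loop
vertex -2.836 1.042 0.236
vertex -3.93 1.609 -1.437
vertex -2.37 1.096 -0.565
endloop
endfacet
facet normal 0.839 -0.276 0.469
outer loop
vertex -2.836 1.042 0.236
vertex -2.37 1.096 -0.565
vertex -2.4 1.994 0.016
endloop
endfacet
facet normal -0.839 0.276 -0.469
outer loop
vertex -3.93 1.609 -1.437
vertex -3.96 2.506 -0.856
vertex -3.487 2.339 -1.801
endloop
endfacet
facet normal 0.261 -0.553 -0.791
outer loop
vertex -3.93 1.609 -1.437
vertex -3.487 2.339 -1.801
vertex -2.37 1.096 -0.565
endloop
endfacet
facet normal 0.261 -0.553 -0.791
outer loop
vertex -2.37 1.096 -0.565
vertex -3.487 2.339 -1.801
vertex -1.927 1.826 -0.929
endloop
endfacet
facet normal 0.839 -0.275 0.469
outer loop
vertex -2.37 1.096 -0.565
vertex -1.927 1.826 -0.929
vertex -2.4 1.994 0.016
endloop
endfacet
facet normal -0.839 0.276 -0.469
outer loop
vertex -3.487 2.339 -1.801
vertex -3.96 2.506 -0.856
vertex -3.4 3.195 -1.453
endloop
endfacet
facet normal 0.536 0.271 -0.800
outer loop
vertex -3.487 2.339 -1.801
vertex -3.4 3.195 -1.453
vertex -1.927 1.826 -0.929
endloop
endfacet
facet normal 0.536 0.270 -0.800
outer loop
vertex -1.927 1.826 -0.929
vertex -3.4 3.195 -1.453
vertex -1.839 2.682 -0.581
endloop
endfacet
facet normal 0.839 -0.277 0.469
outer loop
vertex -1.927 1.826 -0.929
vertex -1.839 2.682 -0.581
vertex -2.4 1.994 0.016
endloop
endfacet
facet normal -0.230 0.402 -0.886
outer loop
vertex 3.286 3.315 1.606
vertex 2.722 3.735 1.943
vertex 3.48 3.847 1.797
endloop
endfacet
facet normal 0.919 -0.377 0.115
outer loop
vertex 3.286 3.315 1.606
vertex 3.48 3.847 1.797
vertex 3.038 3.185 3.157
endloop
endfacet
facet normal -0.230 0.402 -0.886
outer loop
vertex 3.48 3.847 1.797
vertex 2.722 3.735 1.943
vertex 3.23 4.313 2.073
endloop
endfacet
facet normal 0.884 0.236 0.402
outer loop
vertex 3.48 3.847 1.797
vertex 3.23 4.313 2.073
vertex 3.038 3.185 3.157
endloop
endfacet
facet normal -0.230 0.401 -0.887
outer loop
vertex 3.23 4.313 2.073
vertex 2.722 3.735 1.943
vertex 2.682 4.441 2.273
endloop
endfacet
facet normal 0.394 0.601 0.695
outer loop
vertex 3.23 4.313 2.073
vertex 2.682 4.441 2.273
vertex 3.038 3.185 3.157
endloop
endfacet
facet normal -0.231 0.401 -0.886
outer loop
vertex 2.682 4.441 2.273
vertex 2.722 3.735 1.943
vertex 2.158 4.155 2.28
endloop
endfacet
facet normal -0.264 0.504 0.822
outer loop
vertex 2.682 4.441 2.273
vertex 2.158 4.155 2.28
vertex 3.038 3.185 3.157
endloop
endfacet
facet normal -0.230 0.403 -0.886
outer loop
vertex 2.158 4.155 2.28
vertex 2.722 3.735 1.943
vertex 1.964 3.624 2.089
endloop
endfacet
facet normal -0.705 0.002 0.710
outer loop
vertex 2.158 4.155 2.28
vertex 1.964 3.624 2.089
vertex 3.038 3.185 3.157
endloop
endfacet
facet normal -0.230 0.402 -0.886
outer loop
vertex 1.964 3.624 2.089
vertex 2.722 3.735 1.943
vertex 2.214 3.158 1.813
endloop
endfacet
facet normal -0.670 -0.610 0.423
outer loop
vertex 1.964 3.624 2.089
vertex 2.214 3.158 1.813
vertex 3.038 3.185 3.157
endloop
endfacet
facet normal -0.230 0.402 -0.886
outer loop
vertex 2.214 3.158 1.813
vertex 2.722 3.735 1.943
vertex 2.762 3.03 1.613
endloop
endfacet
facet normal -0.180 -0.975 0.130
outer loop
vertex 2.214 3.158 1.813
vertex 2.762 3.03 1.613
vertex 3.038 3.185 3.157
endloop
endfacet
facet normal -0.230 0.402 -0.886
outer loop
vertex 2.762 3.03 1.613
vertex 2.722 3.735 1.943
vertex 3.286 3.315 1.606
endloop
endfacet
facet normal 0.478 -0.878 0.003
outer loop
vertex 2.762 3.03 1.613
vertex 3.286 3.315 1.606
vertex 3.038 3.185 3.157
endloop
endfacet

endsolid


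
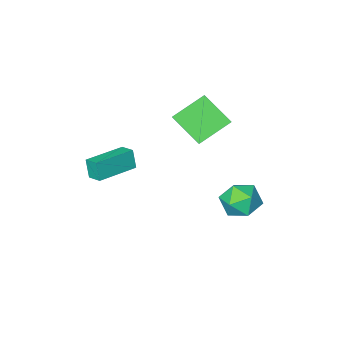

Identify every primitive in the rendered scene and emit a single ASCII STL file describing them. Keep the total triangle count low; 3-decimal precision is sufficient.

solid 
facet normal -0.988 -0.143 -0.061
outer loop
vertex 1.614 -1.961 2.333
vertex 1.484 -1.168 2.577
vertex 1.631 -1.638 1.292
endloop
endfacet
facet normal 0.154 -0.944 -0.291
outer loop
vertex 3.756 -1.332 1.423
vertex 1.614 -1.961 2.333
vertex 1.631 -1.638 1.292
endloop
endfacet
facet normal -0.988 -0.142 -0.061
outer loop
vertex 1.631 -1.638 1.292
vertex 1.484 -1.168 2.577
vertex 1.502 -0.845 1.536
endloop
endfacet
facet normal 0.016 0.296 -0.955
outer loop
vertex 1.502 -0.845 1.536
vertex 3.756 -1.332 1.423
vertex 1.631 -1.638 1.292
endloop
endfacet
facet normal -0.016 -0.296 0.955
outer loop
vertex 1.614 -1.961 2.333
vertex 3.609 -0.862 2.708
vertex 1.484 -1.168 2.577
endloop
endfacet
facet normal 0.154 -0.944 -0.290
outer loop
vertex 3.738 -1.655 2.464
vertex 1.614 -1.961 2.333
vertex 3.756 -1.332 1.423
endloop
endfacet
facet normal -0.016 -0.296 0.955
outer loop
vertex 3.738 -1.655 2.464
vertex 3.609 -0.862 2.708
vertex 1.614 -1.961 2.333
endloop
endfacet
facet normal -0.154 0.944 0.290
outer loop
vertex 1.484 -1.168 2.577
vertex 3.609 -0.862 2.708
vertex 1.502 -0.845 1.536
endloop
endfacet
facet normal 0.016 0.296 -0.955
outer loop
vertex 3.626 -0.539 1.667
vertex 3.756 -1.332 1.423
vertex 1.502 -0.845 1.536
endloop
endfacet
facet normal -0.154 0.944 0.291
outer loop
vertex 1.502 -0.845 1.536
vertex 3.609 -0.862 2.708
vertex 3.626 -0.539 1.667
endloop
endfacet
facet normal 0.988 0.143 0.061
outer loop
vertex 3.626 -0.539 1.667
vertex 3.738 -1.655 2.464
vertex 3.756 -1.332 1.423
endloop
endfacet
facet normal 0.988 0.142 0.060
outer loop
vertex 3.609 -0.862 2.708
vertex 3.738 -1.655 2.464
vertex 3.626 -0.539 1.667
endloop
endfacet
facet normal -0.993 0.062 0.104
outer loop
vertex -3.365 2.713 -0.662
vertex -3.459 1.62 -0.911
vertex -3.327 1.944 0.158
endloop
endfacet
facet normal -0.662 0.531 0.529
outer loop
vertex -3.365 2.713 -0.662
vertex -3.327 1.944 0.158
vertex -2.617 2.816 0.172
endloop
endfacet
facet normal -0.264 0.957 0.119
outer loop
vertex -3.365 2.713 -0.662
vertex -2.617 2.816 0.172
vertex -2.31 3.032 -0.889
endloop
endfacet
facet normal -0.348 0.752 -0.560
outer loop
vertex -3.365 2.713 -0.662
vertex -2.31 3.032 -0.889
vertex -2.831 2.293 -1.558
endloop
endfacet
facet normal -0.798 0.198 -0.569
outer loop
vertex -3.365 2.713 -0.662
vertex -2.831 2.293 -1.558
vertex -3.459 1.62 -0.911
endloop
endfacet
facet normal -0.225 0.168 0.960
outer loop
vertex -2.617 2.816 0.172
vertex -3.327 1.944 0.158
vertex -2.249 1.787 0.438
endloop
endfacet
facet normal -0.759 -0.591 0.273
outer loop
vertex -3.327 1.944 0.158
vertex -3.459 1.62 -0.911
vertex -2.77 1.048 -0.231
endloop
endfacet
facet normal -0.444 -0.370 -0.816
outer loop
vertex -3.459 1.62 -0.911
vertex -2.831 2.293 -1.558
vertex -2.463 1.264 -1.292
endloop
endfacet
facet normal 0.285 0.525 -0.802
outer loop
vertex -2.831 2.293 -1.558
vertex -2.31 3.032 -0.889
vertex -1.753 2.136 -1.278
endloop
endfacet
facet normal 0.420 0.858 0.296
outer loop
vertex -2.31 3.032 -0.889
vertex -2.617 2.816 0.172
vertex -1.621 2.46 -0.209
endloop
endfacet
facet normal 0.348 -0.752 0.560
outer loop
vertex -1.715 1.367 -0.458
vertex -2.249 1.787 0.438
vertex -2.77 1.048 -0.231
endloop
endfacet
facet normal 0.264 -0.957 -0.119
outer loop
vertex -1.715 1.367 -0.458
vertex -2.77 1.048 -0.231
vertex -2.463 1.264 -1.292
endloop
endfacet
facet normal 0.662 -0.531 -0.529
outer loop
vertex -1.715 1.367 -0.458
vertex -2.463 1.264 -1.292
vertex -1.753 2.136 -1.278
endloop
endfacet
facet normal 0.993 -0.062 -0.104
outer loop
vertex -1.715 1.367 -0.458
vertex -1.753 2.136 -1.278
vertex -1.621 2.46 -0.209
endloop
endfacet
facet normal 0.798 -0.198 0.569
outer loop
vertex -1.715 1.367 -0.458
vertex -1.621 2.46 -0.209
vertex -2.249 1.787 0.438
endloop
endfacet
facet normal -0.285 -0.525 0.802
outer loop
vertex -2.77 1.048 -0.231
vertex -2.249 1.787 0.438
vertex -3.327 1.944 0.158
endloop
endfacet
facet normal -0.420 -0.858 -0.296
outer loop
vertex -2.463 1.264 -1.292
vertex -2.77 1.048 -0.231
vertex -3.459 1.62 -0.911
endloop
endfacet
facet normal 0.225 -0.168 -0.960
outer loop
vertex -1.753 2.136 -1.278
vertex -2.463 1.264 -1.292
vertex -2.831 2.293 -1.558
endloop
endfacet
facet normal 0.759 0.591 -0.273
outer loop
vertex -1.621 2.46 -0.209
vertex -1.753 2.136 -1.278
vertex -2.31 3.032 -0.889
endloop
endfacet
facet normal 0.444 0.370 0.816
outer loop
vertex -2.249 1.787 0.438
vertex -1.621 2.46 -0.209
vertex -2.617 2.816 0.172
endloop
endfacet
facet normal -0.408 -0.685 -0.603
outer loop
vertex -3.544 -2.959 3.459
vertex -4.163 -1.487 2.206
vertex -1.815 -3.096 2.444
endloop
endfacet
facet normal 0.305 -0.725 0.617
outer loop
vertex -1.157 -1.993 3.414
vertex -3.544 -2.959 3.459
vertex -1.815 -3.096 2.444
endloop
endfacet
facet normal -0.409 -0.686 -0.602
outer loop
vertex -1.815 -3.096 2.444
vertex -4.163 -1.487 2.206
vertex -2.434 -1.625 1.19
endloop
endfacet
facet normal 0.860 -0.069 -0.505
outer loop
vertex -2.434 -1.625 1.19
vertex -1.157 -1.993 3.414
vertex -1.815 -3.096 2.444
endloop
endfacet
facet normal -0.860 0.069 0.505
outer loop
vertex -3.544 -2.959 3.459
vertex -3.505 -0.384 3.176
vertex -4.163 -1.487 2.206
endloop
endfacet
facet normal 0.305 -0.725 0.618
outer loop
vertex -2.886 -1.855 4.43
vertex -3.544 -2.959 3.459
vertex -1.157 -1.993 3.414
endloop
endfacet
facet normal -0.860 0.069 0.505
outer loop
vertex -2.886 -1.855 4.43
vertex -3.505 -0.384 3.176
vertex -3.544 -2.959 3.459
endloop
endfacet
facet normal -0.305 0.725 -0.618
outer loop
vertex -4.163 -1.487 2.206
vertex -3.505 -0.384 3.176
vertex -2.434 -1.625 1.19
endloop
endfacet
facet normal 0.860 -0.068 -0.505
outer loop
vertex -1.776 -0.521 2.161
vertex -1.157 -1.993 3.414
vertex -2.434 -1.625 1.19
endloop
endfacet
facet normal -0.305 0.725 -0.618
outer loop
vertex -2.434 -1.625 1.19
vertex -3.505 -0.384 3.176
vertex -1.776 -0.521 2.161
endloop
endfacet
facet normal 0.409 0.685 0.603
outer loop
vertex -1.776 -0.521 2.161
vertex -2.886 -1.855 4.43
vertex -1.157 -1.993 3.414
endloop
endfacet
facet normal 0.408 0.686 0.603
outer loop
vertex -3.505 -0.384 3.176
vertex -2.886 -1.855 4.43
vertex -1.776 -0.521 2.161
endloop
endfacet

endsolid


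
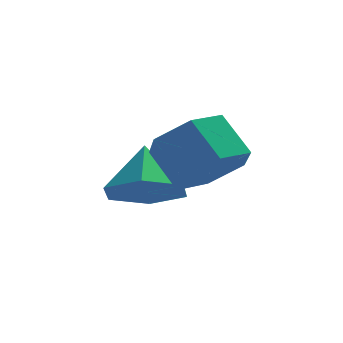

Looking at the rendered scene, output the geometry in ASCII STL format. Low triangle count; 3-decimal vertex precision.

solid 
facet normal 0.058 -0.639 -0.767
outer loop
vertex 2.952 0.815 1.111
vertex 2.063 1.21 0.715
vertex 2.989 1.622 0.441
endloop
endfacet
facet normal 0.823 0.340 0.455
outer loop
vertex 2.952 0.815 1.111
vertex 2.989 1.622 0.441
vertex 1.977 2.17 1.865
endloop
endfacet
facet normal 0.058 -0.640 -0.766
outer loop
vertex 2.989 1.622 0.441
vertex 2.063 1.21 0.715
vertex 2.1 2.017 0.044
endloop
endfacet
facet normal 0.423 0.905 -0.047
outer loop
vertex 2.989 1.622 0.441
vertex 2.1 2.017 0.044
vertex 1.977 2.17 1.865
endloop
endfacet
facet normal 0.057 -0.640 -0.766
outer loop
vertex 2.1 2.017 0.044
vertex 2.063 1.21 0.715
vertex 1.175 1.605 0.319
endloop
endfacet
facet normal -0.430 0.897 -0.104
outer loop
vertex 2.1 2.017 0.044
vertex 1.175 1.605 0.319
vertex 1.977 2.17 1.865
endloop
endfacet
facet normal 0.057 -0.640 -0.766
outer loop
vertex 1.175 1.605 0.319
vertex 2.063 1.21 0.715
vertex 1.137 0.798 0.99
endloop
endfacet
facet normal -0.883 0.324 0.340
outer loop
vertex 1.175 1.605 0.319
vertex 1.137 0.798 0.99
vertex 1.977 2.17 1.865
endloop
endfacet
facet normal 0.057 -0.640 -0.766
outer loop
vertex 1.137 0.798 0.99
vertex 2.063 1.21 0.715
vertex 2.026 0.403 1.386
endloop
endfacet
facet normal -0.482 -0.242 0.842
outer loop
vertex 1.137 0.798 0.99
vertex 2.026 0.403 1.386
vertex 1.977 2.17 1.865
endloop
endfacet
facet normal 0.057 -0.640 -0.766
outer loop
vertex 2.026 0.403 1.386
vertex 2.063 1.21 0.715
vertex 2.952 0.815 1.111
endloop
endfacet
facet normal 0.371 -0.233 0.899
outer loop
vertex 2.026 0.403 1.386
vertex 2.952 0.815 1.111
vertex 1.977 2.17 1.865
endloop
endfacet
facet normal 0.506 -0.504 -0.700
outer loop
vertex 4.477 -0.817 2.718
vertex 3.681 -0.821 2.146
vertex 4.327 -0.086 2.083
endloop
endfacet
facet normal 0.849 0.435 0.300
outer loop
vertex 4.477 -0.817 2.718
vertex 4.327 -0.086 2.083
vertex 3.834 -0.176 3.607
endloop
endfacet
facet normal 0.849 0.435 0.300
outer loop
vertex 3.834 -0.176 3.607
vertex 4.327 -0.086 2.083
vertex 3.684 0.555 2.971
endloop
endfacet
facet normal -0.506 0.505 0.699
outer loop
vertex 3.834 -0.176 3.607
vertex 3.684 0.555 2.971
vertex 3.039 -0.179 3.034
endloop
endfacet
facet normal 0.506 -0.505 -0.699
outer loop
vertex 4.327 -0.086 2.083
vertex 3.681 -0.821 2.146
vertex 3.532 -0.09 1.51
endloop
endfacet
facet normal 0.292 0.863 -0.412
outer loop
vertex 4.327 -0.086 2.083
vertex 3.532 -0.09 1.51
vertex 3.684 0.555 2.971
endloop
endfacet
facet normal 0.292 0.863 -0.412
outer loop
vertex 3.684 0.555 2.971
vertex 3.532 -0.09 1.51
vertex 2.889 0.551 2.398
endloop
endfacet
facet normal -0.506 0.505 0.699
outer loop
vertex 3.684 0.555 2.971
vertex 2.889 0.551 2.398
vertex 3.039 -0.179 3.034
endloop
endfacet
facet normal 0.506 -0.505 -0.699
outer loop
vertex 3.532 -0.09 1.51
vertex 3.681 -0.821 2.146
vertex 2.886 -0.824 1.573
endloop
endfacet
facet normal -0.556 0.428 -0.712
outer loop
vertex 3.532 -0.09 1.51
vertex 2.886 -0.824 1.573
vertex 2.889 0.551 2.398
endloop
endfacet
facet normal -0.557 0.428 -0.712
outer loop
vertex 2.889 0.551 2.398
vertex 2.886 -0.824 1.573
vertex 2.243 -0.183 2.462
endloop
endfacet
facet normal -0.505 0.506 0.699
outer loop
vertex 2.889 0.551 2.398
vertex 2.243 -0.183 2.462
vertex 3.039 -0.179 3.034
endloop
endfacet
facet normal 0.506 -0.505 -0.699
outer loop
vertex 2.886 -0.824 1.573
vertex 3.681 -0.821 2.146
vertex 3.036 -1.555 2.209
endloop
endfacet
facet normal -0.849 -0.435 -0.300
outer loop
vertex 2.886 -0.824 1.573
vertex 3.036 -1.555 2.209
vertex 2.243 -0.183 2.462
endloop
endfacet
facet normal -0.849 -0.435 -0.300
outer loop
vertex 2.243 -0.183 2.462
vertex 3.036 -1.555 2.209
vertex 2.393 -0.914 3.097
endloop
endfacet
facet normal -0.506 0.504 0.700
outer loop
vertex 2.243 -0.183 2.462
vertex 2.393 -0.914 3.097
vertex 3.039 -0.179 3.034
endloop
endfacet
facet normal 0.506 -0.505 -0.699
outer loop
vertex 3.036 -1.555 2.209
vertex 3.681 -0.821 2.146
vertex 3.831 -1.551 2.782
endloop
endfacet
facet normal -0.292 -0.863 0.412
outer loop
vertex 3.036 -1.555 2.209
vertex 3.831 -1.551 2.782
vertex 2.393 -0.914 3.097
endloop
endfacet
facet normal -0.292 -0.863 0.412
outer loop
vertex 2.393 -0.914 3.097
vertex 3.831 -1.551 2.782
vertex 3.188 -0.91 3.67
endloop
endfacet
facet normal -0.506 0.505 0.699
outer loop
vertex 2.393 -0.914 3.097
vertex 3.188 -0.91 3.67
vertex 3.039 -0.179 3.034
endloop
endfacet
facet normal 0.505 -0.506 -0.699
outer loop
vertex 3.831 -1.551 2.782
vertex 3.681 -0.821 2.146
vertex 4.477 -0.817 2.718
endloop
endfacet
facet normal 0.557 -0.428 0.712
outer loop
vertex 3.831 -1.551 2.782
vertex 4.477 -0.817 2.718
vertex 3.188 -0.91 3.67
endloop
endfacet
facet normal 0.557 -0.429 0.712
outer loop
vertex 3.188 -0.91 3.67
vertex 4.477 -0.817 2.718
vertex 3.834 -0.176 3.607
endloop
endfacet
facet normal -0.506 0.505 0.699
outer loop
vertex 3.188 -0.91 3.67
vertex 3.834 -0.176 3.607
vertex 3.039 -0.179 3.034
endloop
endfacet

endsolid


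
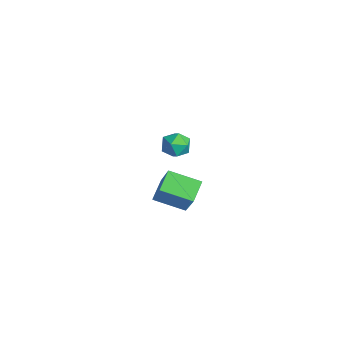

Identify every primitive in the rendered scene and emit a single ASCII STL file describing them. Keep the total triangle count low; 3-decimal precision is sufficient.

solid 
facet normal -0.493 -0.808 0.323
outer loop
vertex 3.732 -2.652 1.812
vertex 2.813 -2.61 0.515
vertex 4.356 -3.217 1.351
endloop
endfacet
facet normal 0.578 -0.027 0.816
outer loop
vertex 5.007 -2.15 0.925
vertex 3.732 -2.652 1.812
vertex 4.356 -3.217 1.351
endloop
endfacet
facet normal -0.493 -0.808 0.323
outer loop
vertex 4.356 -3.217 1.351
vertex 2.813 -2.61 0.515
vertex 3.437 -3.175 0.054
endloop
endfacet
facet normal 0.651 -0.589 -0.480
outer loop
vertex 3.437 -3.175 0.054
vertex 5.007 -2.15 0.925
vertex 4.356 -3.217 1.351
endloop
endfacet
facet normal -0.651 0.589 0.480
outer loop
vertex 3.732 -2.652 1.812
vertex 3.464 -1.543 0.089
vertex 2.813 -2.61 0.515
endloop
endfacet
facet normal 0.578 -0.027 0.816
outer loop
vertex 4.383 -1.585 1.386
vertex 3.732 -2.652 1.812
vertex 5.007 -2.15 0.925
endloop
endfacet
facet normal -0.651 0.589 0.480
outer loop
vertex 4.383 -1.585 1.386
vertex 3.464 -1.543 0.089
vertex 3.732 -2.652 1.812
endloop
endfacet
facet normal -0.578 0.027 -0.816
outer loop
vertex 2.813 -2.61 0.515
vertex 3.464 -1.543 0.089
vertex 3.437 -3.175 0.054
endloop
endfacet
facet normal 0.651 -0.589 -0.480
outer loop
vertex 4.088 -2.108 -0.372
vertex 5.007 -2.15 0.925
vertex 3.437 -3.175 0.054
endloop
endfacet
facet normal -0.578 0.027 -0.816
outer loop
vertex 3.437 -3.175 0.054
vertex 3.464 -1.543 0.089
vertex 4.088 -2.108 -0.372
endloop
endfacet
facet normal 0.493 0.808 -0.323
outer loop
vertex 4.088 -2.108 -0.372
vertex 4.383 -1.585 1.386
vertex 5.007 -2.15 0.925
endloop
endfacet
facet normal 0.493 0.808 -0.323
outer loop
vertex 3.464 -1.543 0.089
vertex 4.383 -1.585 1.386
vertex 4.088 -2.108 -0.372
endloop
endfacet
facet normal -0.945 0.130 -0.299
outer loop
vertex -1.094 -0.4 -1.062
vertex -1.226 -1.045 -0.926
vertex -1.312 -0.577 -0.451
endloop
endfacet
facet normal -0.678 0.734 -0.029
outer loop
vertex -1.094 -0.4 -1.062
vertex -1.312 -0.577 -0.451
vertex -0.819 -0.124 -0.513
endloop
endfacet
facet normal -0.100 0.908 -0.406
outer loop
vertex -1.094 -0.4 -1.062
vertex -0.819 -0.124 -0.513
vertex -0.428 -0.311 -1.027
endloop
endfacet
facet normal -0.007 0.411 -0.912
outer loop
vertex -1.094 -0.4 -1.062
vertex -0.428 -0.311 -1.027
vertex -0.679 -0.881 -1.282
endloop
endfacet
facet normal -0.529 -0.070 -0.846
outer loop
vertex -1.094 -0.4 -1.062
vertex -0.679 -0.881 -1.282
vertex -1.226 -1.045 -0.926
endloop
endfacet
facet normal -0.474 0.603 0.641
outer loop
vertex -0.819 -0.124 -0.513
vertex -1.312 -0.577 -0.451
vertex -0.781 -0.599 -0.038
endloop
endfacet
facet normal -0.905 -0.373 0.204
outer loop
vertex -1.312 -0.577 -0.451
vertex -1.226 -1.045 -0.926
vertex -1.032 -1.169 -0.293
endloop
endfacet
facet normal -0.233 -0.697 -0.678
outer loop
vertex -1.226 -1.045 -0.926
vertex -0.679 -0.881 -1.282
vertex -0.641 -1.356 -0.807
endloop
endfacet
facet normal 0.614 0.081 -0.785
outer loop
vertex -0.679 -0.881 -1.282
vertex -0.428 -0.311 -1.027
vertex -0.148 -0.903 -0.869
endloop
endfacet
facet normal 0.464 0.885 0.031
outer loop
vertex -0.428 -0.311 -1.027
vertex -0.819 -0.124 -0.513
vertex -0.234 -0.435 -0.394
endloop
endfacet
facet normal 0.007 -0.411 0.912
outer loop
vertex -0.366 -1.08 -0.258
vertex -0.781 -0.599 -0.038
vertex -1.032 -1.169 -0.293
endloop
endfacet
facet normal 0.100 -0.908 0.406
outer loop
vertex -0.366 -1.08 -0.258
vertex -1.032 -1.169 -0.293
vertex -0.641 -1.356 -0.807
endloop
endfacet
facet normal 0.678 -0.734 0.029
outer loop
vertex -0.366 -1.08 -0.258
vertex -0.641 -1.356 -0.807
vertex -0.148 -0.903 -0.869
endloop
endfacet
facet normal 0.945 -0.130 0.299
outer loop
vertex -0.366 -1.08 -0.258
vertex -0.148 -0.903 -0.869
vertex -0.234 -0.435 -0.394
endloop
endfacet
facet normal 0.529 0.070 0.846
outer loop
vertex -0.366 -1.08 -0.258
vertex -0.234 -0.435 -0.394
vertex -0.781 -0.599 -0.038
endloop
endfacet
facet normal -0.614 -0.081 0.785
outer loop
vertex -1.032 -1.169 -0.293
vertex -0.781 -0.599 -0.038
vertex -1.312 -0.577 -0.451
endloop
endfacet
facet normal -0.464 -0.885 -0.031
outer loop
vertex -0.641 -1.356 -0.807
vertex -1.032 -1.169 -0.293
vertex -1.226 -1.045 -0.926
endloop
endfacet
facet normal 0.474 -0.603 -0.641
outer loop
vertex -0.148 -0.903 -0.869
vertex -0.641 -1.356 -0.807
vertex -0.679 -0.881 -1.282
endloop
endfacet
facet normal 0.905 0.373 -0.204
outer loop
vertex -0.234 -0.435 -0.394
vertex -0.148 -0.903 -0.869
vertex -0.428 -0.311 -1.027
endloop
endfacet
facet normal 0.233 0.697 0.678
outer loop
vertex -0.781 -0.599 -0.038
vertex -0.234 -0.435 -0.394
vertex -0.819 -0.124 -0.513
endloop
endfacet

endsolid


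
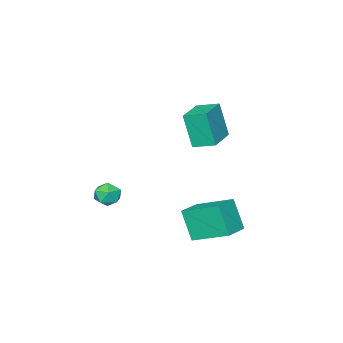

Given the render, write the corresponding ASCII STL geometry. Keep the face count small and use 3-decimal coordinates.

solid 
facet normal -0.917 -0.390 -0.083
outer loop
vertex -3.2 -0.102 3.322
vertex -3.605 0.793 3.598
vertex -3.256 0.376 1.692
endloop
endfacet
facet normal 0.396 -0.877 -0.271
outer loop
vertex -1.815 0.987 1.822
vertex -3.2 -0.102 3.322
vertex -3.256 0.376 1.692
endloop
endfacet
facet normal -0.918 -0.389 -0.083
outer loop
vertex -3.256 0.376 1.692
vertex -3.605 0.793 3.598
vertex -3.66 1.271 1.968
endloop
endfacet
facet normal -0.033 0.281 -0.959
outer loop
vertex -3.66 1.271 1.968
vertex -1.815 0.987 1.822
vertex -3.256 0.376 1.692
endloop
endfacet
facet normal 0.033 -0.281 0.959
outer loop
vertex -3.2 -0.102 3.322
vertex -2.164 1.404 3.728
vertex -3.605 0.793 3.598
endloop
endfacet
facet normal 0.397 -0.877 -0.271
outer loop
vertex -1.76 0.509 3.452
vertex -3.2 -0.102 3.322
vertex -1.815 0.987 1.822
endloop
endfacet
facet normal 0.033 -0.281 0.959
outer loop
vertex -1.76 0.509 3.452
vertex -2.164 1.404 3.728
vertex -3.2 -0.102 3.322
endloop
endfacet
facet normal -0.396 0.877 0.271
outer loop
vertex -3.605 0.793 3.598
vertex -2.164 1.404 3.728
vertex -3.66 1.271 1.968
endloop
endfacet
facet normal -0.033 0.281 -0.959
outer loop
vertex -2.22 1.882 2.098
vertex -1.815 0.987 1.822
vertex -3.66 1.271 1.968
endloop
endfacet
facet normal -0.397 0.877 0.271
outer loop
vertex -3.66 1.271 1.968
vertex -2.164 1.404 3.728
vertex -2.22 1.882 2.098
endloop
endfacet
facet normal 0.917 0.389 0.083
outer loop
vertex -2.22 1.882 2.098
vertex -1.76 0.509 3.452
vertex -1.815 0.987 1.822
endloop
endfacet
facet normal 0.918 0.389 0.082
outer loop
vertex -2.164 1.404 3.728
vertex -1.76 0.509 3.452
vertex -2.22 1.882 2.098
endloop
endfacet
facet normal -0.004 0.951 0.311
outer loop
vertex -0.557 -2.117 -2.087
vertex -0.973 -2.283 -1.585
vertex -0.307 -2.31 -1.493
endloop
endfacet
facet normal 0.616 0.788 -0.003
outer loop
vertex -0.557 -2.117 -2.087
vertex -0.307 -2.31 -1.493
vertex -0.027 -2.531 -2.064
endloop
endfacet
facet normal 0.476 0.572 -0.668
outer loop
vertex -0.557 -2.117 -2.087
vertex -0.027 -2.531 -2.064
vertex -0.52 -2.64 -2.509
endloop
endfacet
facet normal -0.231 0.601 -0.765
outer loop
vertex -0.557 -2.117 -2.087
vertex -0.52 -2.64 -2.509
vertex -1.105 -2.487 -2.212
endloop
endfacet
facet normal -0.527 0.835 -0.161
outer loop
vertex -0.557 -2.117 -2.087
vertex -1.105 -2.487 -2.212
vertex -0.973 -2.283 -1.585
endloop
endfacet
facet normal 0.905 0.240 0.351
outer loop
vertex -0.027 -2.531 -2.064
vertex -0.307 -2.31 -1.493
vertex -0.115 -2.953 -1.548
endloop
endfacet
facet normal -0.098 0.503 0.859
outer loop
vertex -0.307 -2.31 -1.493
vertex -0.973 -2.283 -1.585
vertex -0.7 -2.8 -1.251
endloop
endfacet
facet normal -0.944 0.315 0.096
outer loop
vertex -0.973 -2.283 -1.585
vertex -1.105 -2.487 -2.212
vertex -1.193 -2.909 -1.696
endloop
endfacet
facet normal -0.465 -0.063 -0.883
outer loop
vertex -1.105 -2.487 -2.212
vertex -0.52 -2.64 -2.509
vertex -0.913 -3.13 -2.267
endloop
endfacet
facet normal 0.679 -0.110 -0.726
outer loop
vertex -0.52 -2.64 -2.509
vertex -0.027 -2.531 -2.064
vertex -0.247 -3.157 -2.175
endloop
endfacet
facet normal 0.231 -0.601 0.765
outer loop
vertex -0.663 -3.323 -1.673
vertex -0.115 -2.953 -1.548
vertex -0.7 -2.8 -1.251
endloop
endfacet
facet normal -0.476 -0.572 0.668
outer loop
vertex -0.663 -3.323 -1.673
vertex -0.7 -2.8 -1.251
vertex -1.193 -2.909 -1.696
endloop
endfacet
facet normal -0.616 -0.788 0.003
outer loop
vertex -0.663 -3.323 -1.673
vertex -1.193 -2.909 -1.696
vertex -0.913 -3.13 -2.267
endloop
endfacet
facet normal 0.004 -0.951 -0.311
outer loop
vertex -0.663 -3.323 -1.673
vertex -0.913 -3.13 -2.267
vertex -0.247 -3.157 -2.175
endloop
endfacet
facet normal 0.527 -0.835 0.161
outer loop
vertex -0.663 -3.323 -1.673
vertex -0.247 -3.157 -2.175
vertex -0.115 -2.953 -1.548
endloop
endfacet
facet normal 0.465 0.063 0.883
outer loop
vertex -0.7 -2.8 -1.251
vertex -0.115 -2.953 -1.548
vertex -0.307 -2.31 -1.493
endloop
endfacet
facet normal -0.679 0.110 0.726
outer loop
vertex -1.193 -2.909 -1.696
vertex -0.7 -2.8 -1.251
vertex -0.973 -2.283 -1.585
endloop
endfacet
facet normal -0.905 -0.240 -0.351
outer loop
vertex -0.913 -3.13 -2.267
vertex -1.193 -2.909 -1.696
vertex -1.105 -2.487 -2.212
endloop
endfacet
facet normal 0.098 -0.503 -0.859
outer loop
vertex -0.247 -3.157 -2.175
vertex -0.913 -3.13 -2.267
vertex -0.52 -2.64 -2.509
endloop
endfacet
facet normal 0.944 -0.315 -0.096
outer loop
vertex -0.115 -2.953 -1.548
vertex -0.247 -3.157 -2.175
vertex -0.027 -2.531 -2.064
endloop
endfacet
facet normal -0.960 -0.221 -0.170
outer loop
vertex -2.17 0.894 -1.692
vertex -2.663 2.473 -0.957
vertex -2.078 1.575 -3.093
endloop
endfacet
facet normal 0.273 -0.872 -0.406
outer loop
vertex -0.897 1.847 -2.883
vertex -2.17 0.894 -1.692
vertex -2.078 1.575 -3.093
endloop
endfacet
facet normal -0.960 -0.220 -0.170
outer loop
vertex -2.078 1.575 -3.093
vertex -2.663 2.473 -0.957
vertex -2.571 3.154 -2.357
endloop
endfacet
facet normal 0.059 0.437 -0.898
outer loop
vertex -2.571 3.154 -2.357
vertex -0.897 1.847 -2.883
vertex -2.078 1.575 -3.093
endloop
endfacet
facet normal -0.059 -0.436 0.898
outer loop
vertex -2.17 0.894 -1.692
vertex -1.482 2.745 -0.747
vertex -2.663 2.473 -0.957
endloop
endfacet
facet normal 0.273 -0.872 -0.406
outer loop
vertex -0.989 1.166 -1.483
vertex -2.17 0.894 -1.692
vertex -0.897 1.847 -2.883
endloop
endfacet
facet normal -0.058 -0.437 0.898
outer loop
vertex -0.989 1.166 -1.483
vertex -1.482 2.745 -0.747
vertex -2.17 0.894 -1.692
endloop
endfacet
facet normal -0.273 0.872 0.406
outer loop
vertex -2.663 2.473 -0.957
vertex -1.482 2.745 -0.747
vertex -2.571 3.154 -2.357
endloop
endfacet
facet normal 0.058 0.436 -0.898
outer loop
vertex -1.39 3.426 -2.148
vertex -0.897 1.847 -2.883
vertex -2.571 3.154 -2.357
endloop
endfacet
facet normal -0.273 0.872 0.406
outer loop
vertex -2.571 3.154 -2.357
vertex -1.482 2.745 -0.747
vertex -1.39 3.426 -2.148
endloop
endfacet
facet normal 0.960 0.221 0.170
outer loop
vertex -1.39 3.426 -2.148
vertex -0.989 1.166 -1.483
vertex -0.897 1.847 -2.883
endloop
endfacet
facet normal 0.960 0.221 0.170
outer loop
vertex -1.482 2.745 -0.747
vertex -0.989 1.166 -1.483
vertex -1.39 3.426 -2.148
endloop
endfacet

endsolid


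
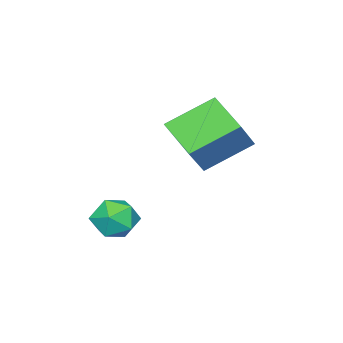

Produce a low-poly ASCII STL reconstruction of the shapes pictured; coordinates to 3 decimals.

solid 
facet normal -0.998 0.037 -0.052
outer loop
vertex 0.535 2.698 -0.293
vertex 0.52 1.796 -0.643
vertex 0.476 1.945 0.312
endloop
endfacet
facet normal -0.756 0.445 0.480
outer loop
vertex 0.535 2.698 -0.293
vertex 0.476 1.945 0.312
vertex 1.052 2.693 0.525
endloop
endfacet
facet normal -0.311 0.929 0.202
outer loop
vertex 0.535 2.698 -0.293
vertex 1.052 2.693 0.525
vertex 1.452 3.006 -0.298
endloop
endfacet
facet normal -0.278 0.819 -0.502
outer loop
vertex 0.535 2.698 -0.293
vertex 1.452 3.006 -0.298
vertex 1.123 2.452 -1.02
endloop
endfacet
facet normal -0.703 0.267 -0.659
outer loop
vertex 0.535 2.698 -0.293
vertex 1.123 2.452 -1.02
vertex 0.52 1.796 -0.643
endloop
endfacet
facet normal -0.381 0.030 0.924
outer loop
vertex 1.052 2.693 0.525
vertex 0.476 1.945 0.312
vertex 1.357 1.788 0.68
endloop
endfacet
facet normal -0.773 -0.631 0.063
outer loop
vertex 0.476 1.945 0.312
vertex 0.52 1.796 -0.643
vertex 1.028 1.234 -0.042
endloop
endfacet
facet normal -0.295 -0.257 -0.920
outer loop
vertex 0.52 1.796 -0.643
vertex 1.123 2.452 -1.02
vertex 1.428 1.547 -0.865
endloop
endfacet
facet normal 0.391 0.635 -0.666
outer loop
vertex 1.123 2.452 -1.02
vertex 1.452 3.006 -0.298
vertex 2.004 2.295 -0.652
endloop
endfacet
facet normal 0.339 0.813 0.474
outer loop
vertex 1.452 3.006 -0.298
vertex 1.052 2.693 0.525
vertex 1.96 2.444 0.303
endloop
endfacet
facet normal 0.278 -0.819 0.502
outer loop
vertex 1.945 1.542 -0.047
vertex 1.357 1.788 0.68
vertex 1.028 1.234 -0.042
endloop
endfacet
facet normal 0.311 -0.929 -0.202
outer loop
vertex 1.945 1.542 -0.047
vertex 1.028 1.234 -0.042
vertex 1.428 1.547 -0.865
endloop
endfacet
facet normal 0.756 -0.445 -0.480
outer loop
vertex 1.945 1.542 -0.047
vertex 1.428 1.547 -0.865
vertex 2.004 2.295 -0.652
endloop
endfacet
facet normal 0.998 -0.037 0.052
outer loop
vertex 1.945 1.542 -0.047
vertex 2.004 2.295 -0.652
vertex 1.96 2.444 0.303
endloop
endfacet
facet normal 0.703 -0.267 0.659
outer loop
vertex 1.945 1.542 -0.047
vertex 1.96 2.444 0.303
vertex 1.357 1.788 0.68
endloop
endfacet
facet normal -0.391 -0.635 0.666
outer loop
vertex 1.028 1.234 -0.042
vertex 1.357 1.788 0.68
vertex 0.476 1.945 0.312
endloop
endfacet
facet normal -0.339 -0.813 -0.474
outer loop
vertex 1.428 1.547 -0.865
vertex 1.028 1.234 -0.042
vertex 0.52 1.796 -0.643
endloop
endfacet
facet normal 0.381 -0.030 -0.924
outer loop
vertex 2.004 2.295 -0.652
vertex 1.428 1.547 -0.865
vertex 1.123 2.452 -1.02
endloop
endfacet
facet normal 0.773 0.631 -0.063
outer loop
vertex 1.96 2.444 0.303
vertex 2.004 2.295 -0.652
vertex 1.452 3.006 -0.298
endloop
endfacet
facet normal 0.295 0.257 0.920
outer loop
vertex 1.357 1.788 0.68
vertex 1.96 2.444 0.303
vertex 1.052 2.693 0.525
endloop
endfacet
facet normal -0.684 0.525 0.506
outer loop
vertex -2.683 3.464 4.591
vertex -2.026 5.03 3.857
vertex -3.772 3.307 3.282
endloop
endfacet
facet normal -0.355 -0.847 0.397
outer loop
vertex -2.314 2.19 2.203
vertex -2.683 3.464 4.591
vertex -3.772 3.307 3.282
endloop
endfacet
facet normal -0.684 0.525 0.506
outer loop
vertex -3.772 3.307 3.282
vertex -2.026 5.03 3.857
vertex -3.115 4.873 2.548
endloop
endfacet
facet normal -0.637 -0.092 -0.766
outer loop
vertex -3.115 4.873 2.548
vertex -2.314 2.19 2.203
vertex -3.772 3.307 3.282
endloop
endfacet
facet normal 0.637 0.092 0.766
outer loop
vertex -2.683 3.464 4.591
vertex -0.568 3.913 2.778
vertex -2.026 5.03 3.857
endloop
endfacet
facet normal -0.355 -0.847 0.397
outer loop
vertex -1.225 2.347 3.512
vertex -2.683 3.464 4.591
vertex -2.314 2.19 2.203
endloop
endfacet
facet normal 0.637 0.092 0.766
outer loop
vertex -1.225 2.347 3.512
vertex -0.568 3.913 2.778
vertex -2.683 3.464 4.591
endloop
endfacet
facet normal 0.355 0.847 -0.397
outer loop
vertex -2.026 5.03 3.857
vertex -0.568 3.913 2.778
vertex -3.115 4.873 2.548
endloop
endfacet
facet normal -0.637 -0.092 -0.766
outer loop
vertex -1.657 3.756 1.469
vertex -2.314 2.19 2.203
vertex -3.115 4.873 2.548
endloop
endfacet
facet normal 0.355 0.847 -0.397
outer loop
vertex -3.115 4.873 2.548
vertex -0.568 3.913 2.778
vertex -1.657 3.756 1.469
endloop
endfacet
facet normal 0.684 -0.525 -0.506
outer loop
vertex -1.657 3.756 1.469
vertex -1.225 2.347 3.512
vertex -2.314 2.19 2.203
endloop
endfacet
facet normal 0.684 -0.525 -0.506
outer loop
vertex -0.568 3.913 2.778
vertex -1.225 2.347 3.512
vertex -1.657 3.756 1.469
endloop
endfacet

endsolid
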